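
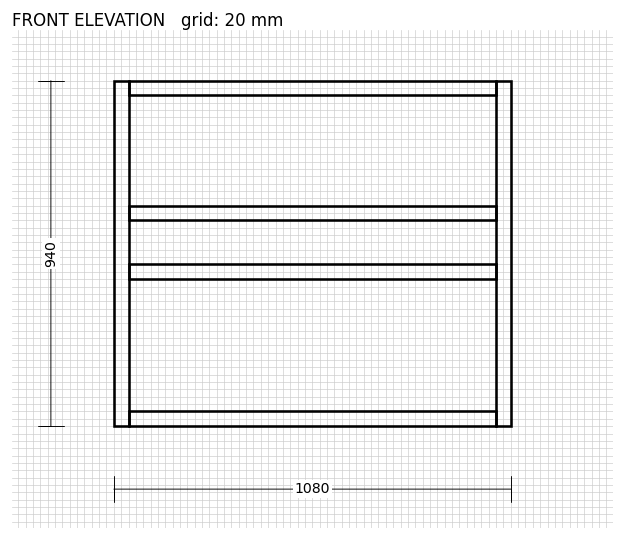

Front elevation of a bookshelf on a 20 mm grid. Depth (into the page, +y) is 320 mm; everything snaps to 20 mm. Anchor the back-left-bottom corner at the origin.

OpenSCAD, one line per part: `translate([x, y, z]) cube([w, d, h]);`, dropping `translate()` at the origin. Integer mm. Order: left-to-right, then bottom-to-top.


cube([40, 320, 940]);
translate([40, 0, 0]) cube([1000, 320, 40]);
translate([40, 0, 400]) cube([1000, 320, 40]);
translate([40, 0, 560]) cube([1000, 320, 40]);
translate([40, 0, 900]) cube([1000, 320, 40]);
translate([1040, 0, 0]) cube([40, 320, 940]);


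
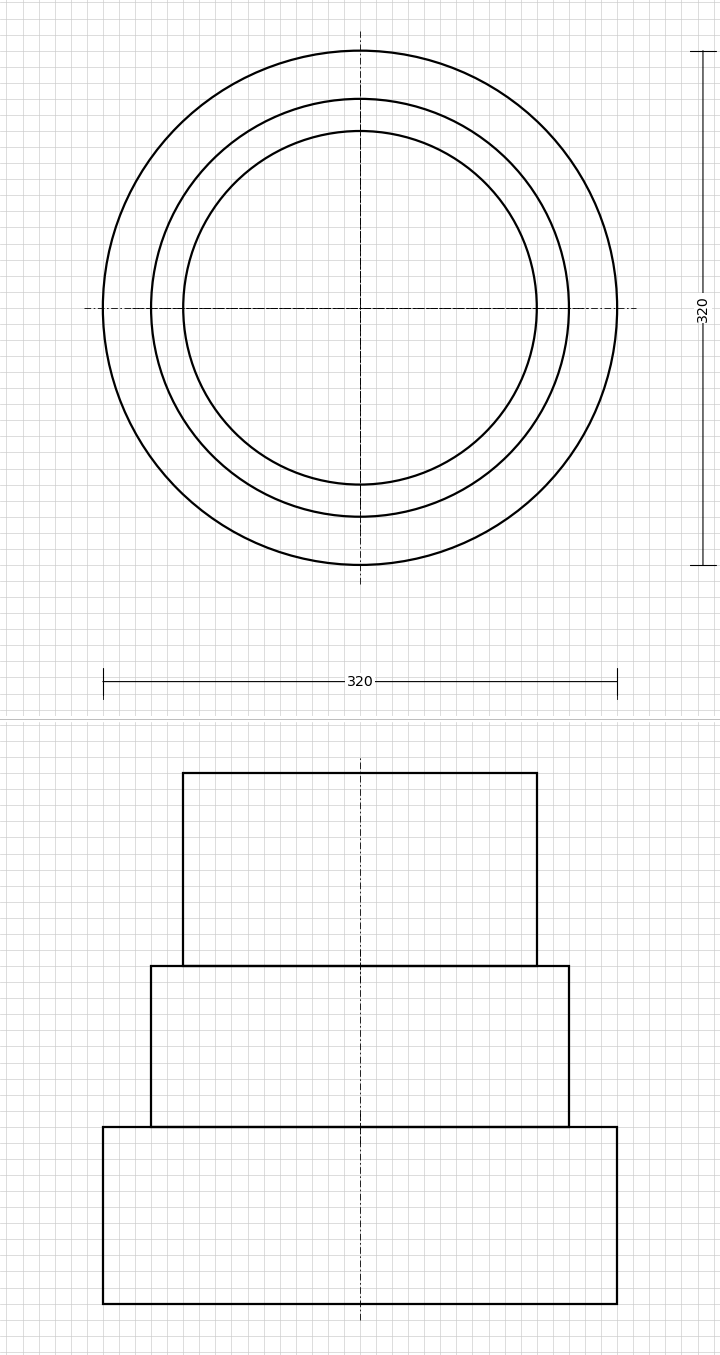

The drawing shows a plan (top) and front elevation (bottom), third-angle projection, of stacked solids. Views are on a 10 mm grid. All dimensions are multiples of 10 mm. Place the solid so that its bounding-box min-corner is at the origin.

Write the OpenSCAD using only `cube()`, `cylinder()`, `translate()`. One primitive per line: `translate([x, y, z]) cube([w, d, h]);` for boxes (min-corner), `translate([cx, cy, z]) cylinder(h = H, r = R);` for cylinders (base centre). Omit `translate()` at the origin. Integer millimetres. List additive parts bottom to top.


translate([160, 160, 0]) cylinder(h = 110, r = 160);
translate([160, 160, 110]) cylinder(h = 100, r = 130);
translate([160, 160, 210]) cylinder(h = 120, r = 110);


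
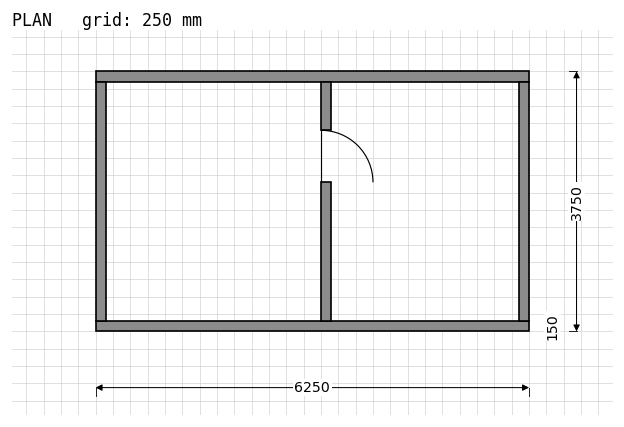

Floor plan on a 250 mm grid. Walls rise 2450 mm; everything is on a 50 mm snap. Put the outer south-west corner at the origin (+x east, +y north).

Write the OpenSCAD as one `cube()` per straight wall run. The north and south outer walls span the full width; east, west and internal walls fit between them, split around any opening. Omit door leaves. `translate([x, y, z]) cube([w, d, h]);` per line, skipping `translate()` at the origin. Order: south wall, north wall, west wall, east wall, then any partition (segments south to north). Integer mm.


cube([6250, 150, 2450]);
translate([0, 3600, 0]) cube([6250, 150, 2450]);
translate([0, 150, 0]) cube([150, 3450, 2450]);
translate([6100, 150, 0]) cube([150, 3450, 2450]);
translate([3250, 150, 0]) cube([150, 2000, 2450]);
translate([3250, 2900, 0]) cube([150, 700, 2450]);


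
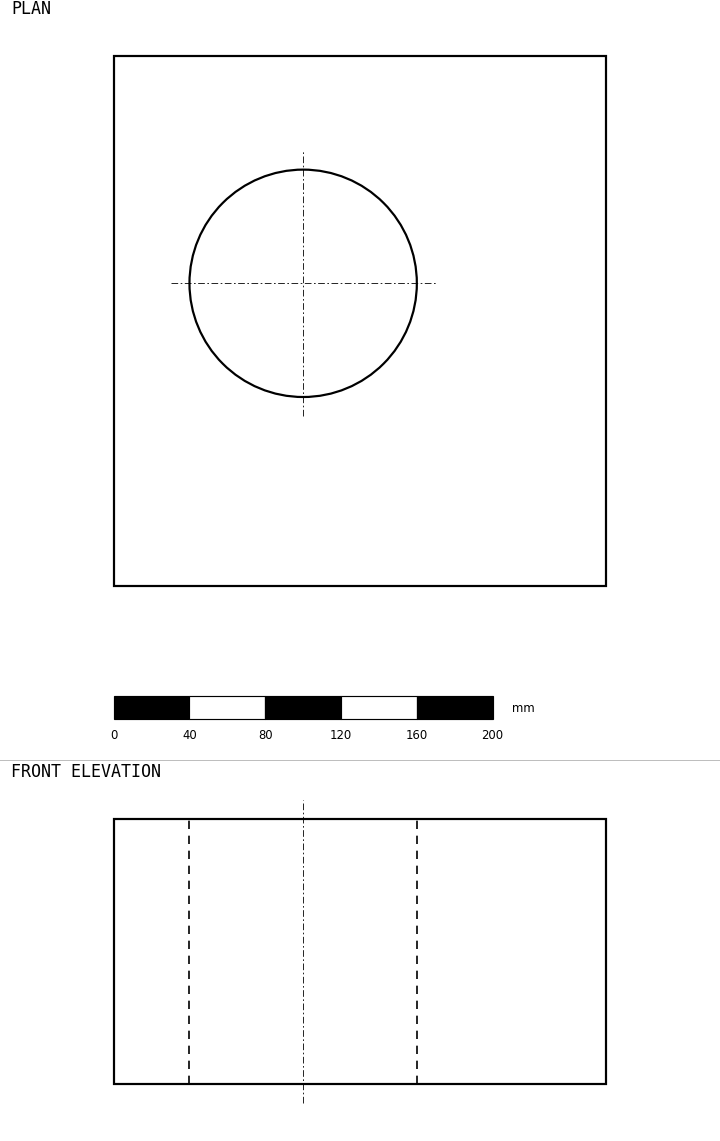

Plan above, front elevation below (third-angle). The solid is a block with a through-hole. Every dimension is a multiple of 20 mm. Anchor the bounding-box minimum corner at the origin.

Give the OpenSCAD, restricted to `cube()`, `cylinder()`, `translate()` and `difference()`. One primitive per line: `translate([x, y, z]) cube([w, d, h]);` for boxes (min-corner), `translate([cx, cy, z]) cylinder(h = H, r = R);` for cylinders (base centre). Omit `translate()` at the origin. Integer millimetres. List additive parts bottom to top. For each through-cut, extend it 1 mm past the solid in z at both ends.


difference() {
  cube([260, 280, 140]);
  translate([100, 160, -1]) cylinder(h = 142, r = 60);
}


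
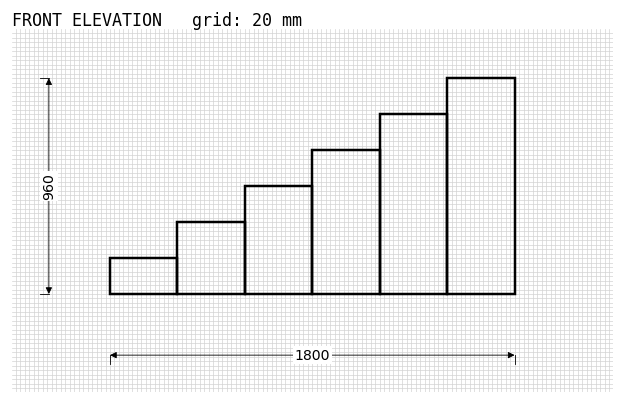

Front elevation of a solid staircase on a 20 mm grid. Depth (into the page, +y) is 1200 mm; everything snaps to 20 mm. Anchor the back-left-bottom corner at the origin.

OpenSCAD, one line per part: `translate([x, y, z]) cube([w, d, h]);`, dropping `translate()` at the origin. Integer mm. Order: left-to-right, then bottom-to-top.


cube([300, 1200, 160]);
translate([300, 0, 0]) cube([300, 1200, 320]);
translate([600, 0, 0]) cube([300, 1200, 480]);
translate([900, 0, 0]) cube([300, 1200, 640]);
translate([1200, 0, 0]) cube([300, 1200, 800]);
translate([1500, 0, 0]) cube([300, 1200, 960]);


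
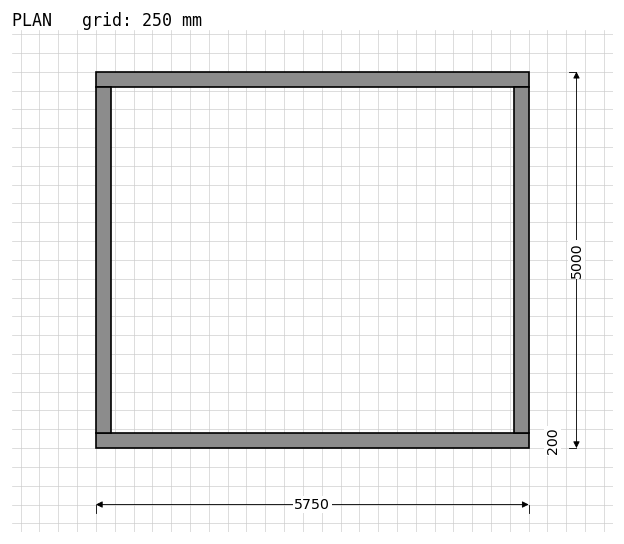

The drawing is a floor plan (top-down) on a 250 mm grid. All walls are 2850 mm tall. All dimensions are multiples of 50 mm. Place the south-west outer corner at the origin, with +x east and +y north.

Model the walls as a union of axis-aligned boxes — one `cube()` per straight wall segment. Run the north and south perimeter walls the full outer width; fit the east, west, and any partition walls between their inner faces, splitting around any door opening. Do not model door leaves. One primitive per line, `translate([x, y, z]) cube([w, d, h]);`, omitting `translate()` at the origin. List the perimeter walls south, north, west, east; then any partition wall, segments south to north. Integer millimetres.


cube([5750, 200, 2850]);
translate([0, 4800, 0]) cube([5750, 200, 2850]);
translate([0, 200, 0]) cube([200, 4600, 2850]);
translate([5550, 200, 0]) cube([200, 4600, 2850]);


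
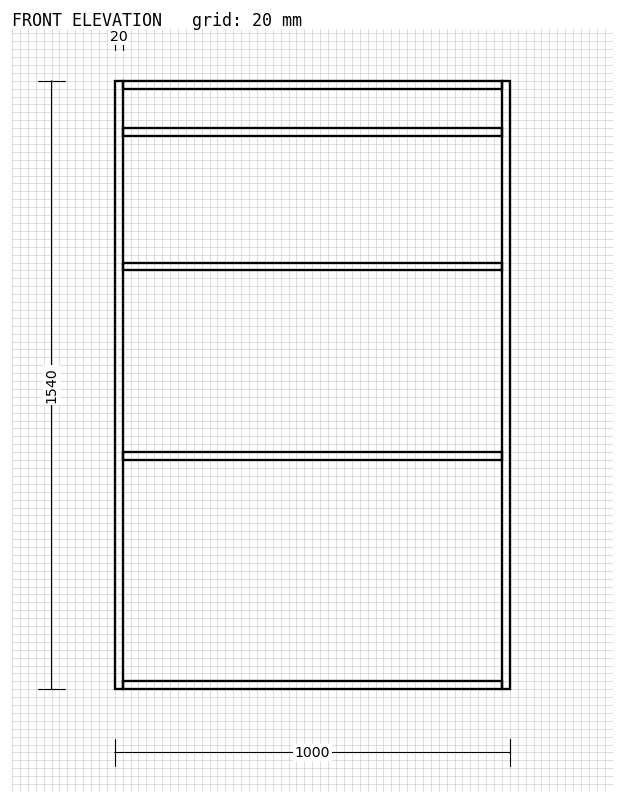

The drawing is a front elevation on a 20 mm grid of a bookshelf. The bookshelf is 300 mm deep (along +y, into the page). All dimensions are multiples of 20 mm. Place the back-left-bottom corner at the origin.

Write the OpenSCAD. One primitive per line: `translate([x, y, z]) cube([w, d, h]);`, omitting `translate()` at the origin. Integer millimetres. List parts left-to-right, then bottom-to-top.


cube([20, 300, 1540]);
translate([20, 0, 0]) cube([960, 300, 20]);
translate([20, 0, 580]) cube([960, 300, 20]);
translate([20, 0, 1060]) cube([960, 300, 20]);
translate([20, 0, 1400]) cube([960, 300, 20]);
translate([20, 0, 1520]) cube([960, 300, 20]);
translate([980, 0, 0]) cube([20, 300, 1540]);


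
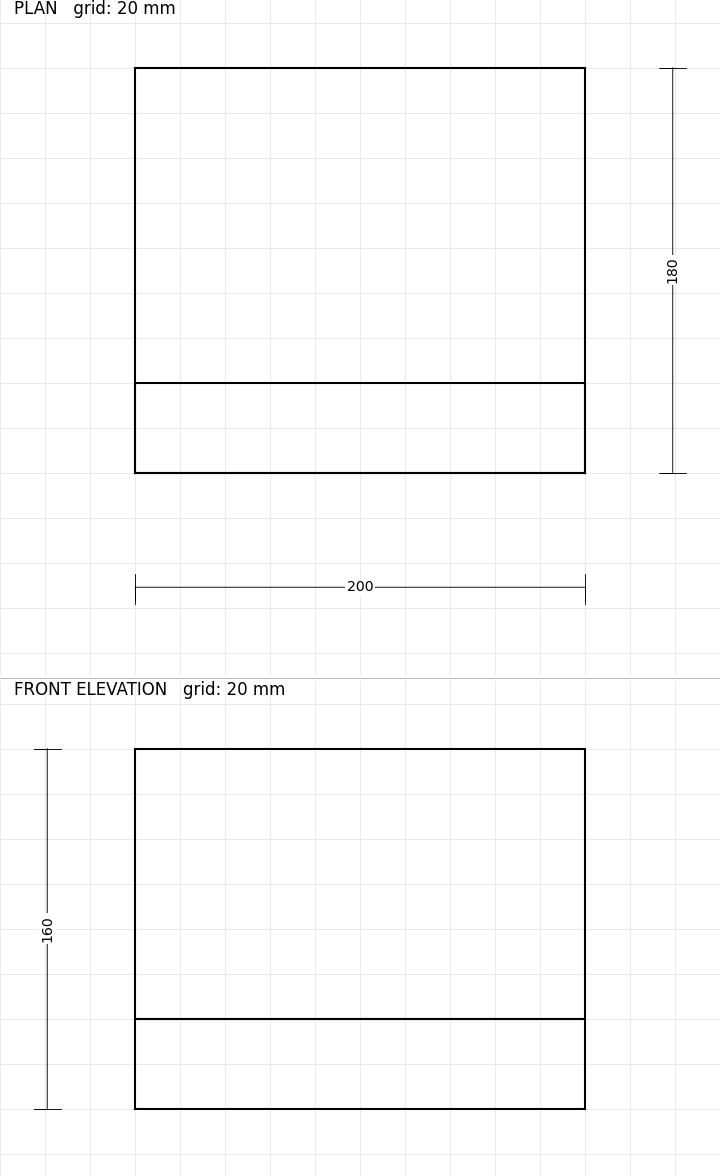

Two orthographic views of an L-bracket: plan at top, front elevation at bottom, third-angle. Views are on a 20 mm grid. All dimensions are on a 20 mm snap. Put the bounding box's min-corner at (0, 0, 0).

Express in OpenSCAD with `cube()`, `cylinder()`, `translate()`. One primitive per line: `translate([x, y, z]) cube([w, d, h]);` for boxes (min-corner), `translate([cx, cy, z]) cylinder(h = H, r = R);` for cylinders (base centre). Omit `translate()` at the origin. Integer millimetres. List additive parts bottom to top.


cube([200, 180, 40]);
translate([0, 0, 40]) cube([200, 40, 120]);


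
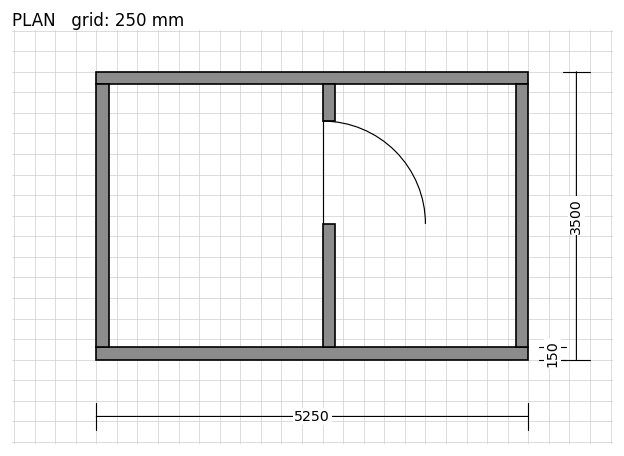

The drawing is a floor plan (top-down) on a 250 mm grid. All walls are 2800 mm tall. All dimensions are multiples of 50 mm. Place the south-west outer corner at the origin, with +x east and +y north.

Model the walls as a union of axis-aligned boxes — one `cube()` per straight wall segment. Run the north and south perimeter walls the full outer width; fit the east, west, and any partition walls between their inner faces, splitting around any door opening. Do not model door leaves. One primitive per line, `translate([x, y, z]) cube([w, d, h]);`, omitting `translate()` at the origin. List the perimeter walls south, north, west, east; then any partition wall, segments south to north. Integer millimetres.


cube([5250, 150, 2800]);
translate([0, 3350, 0]) cube([5250, 150, 2800]);
translate([0, 150, 0]) cube([150, 3200, 2800]);
translate([5100, 150, 0]) cube([150, 3200, 2800]);
translate([2750, 150, 0]) cube([150, 1500, 2800]);
translate([2750, 2900, 0]) cube([150, 450, 2800]);


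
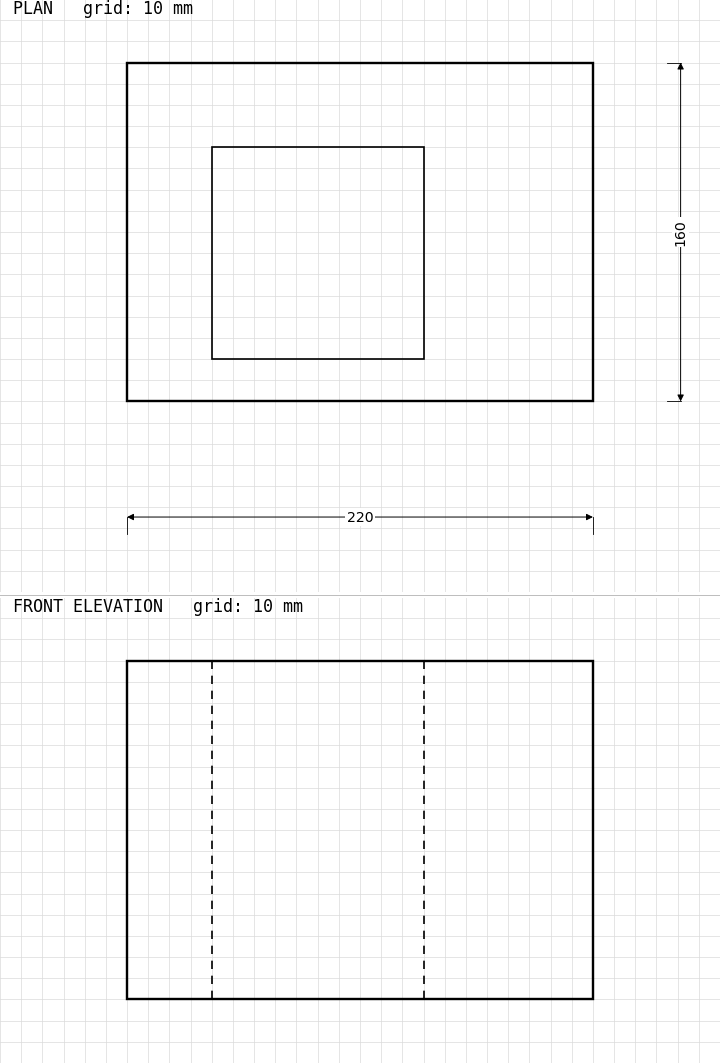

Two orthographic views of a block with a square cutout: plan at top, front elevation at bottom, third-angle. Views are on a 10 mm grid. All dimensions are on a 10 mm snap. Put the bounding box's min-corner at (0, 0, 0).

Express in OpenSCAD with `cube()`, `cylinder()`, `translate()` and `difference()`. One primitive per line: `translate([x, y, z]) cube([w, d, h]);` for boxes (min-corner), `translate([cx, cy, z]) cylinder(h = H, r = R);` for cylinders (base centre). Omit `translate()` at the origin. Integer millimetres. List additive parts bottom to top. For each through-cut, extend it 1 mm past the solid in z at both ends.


difference() {
  cube([220, 160, 160]);
  translate([40, 20, -1]) cube([100, 100, 162]);
}


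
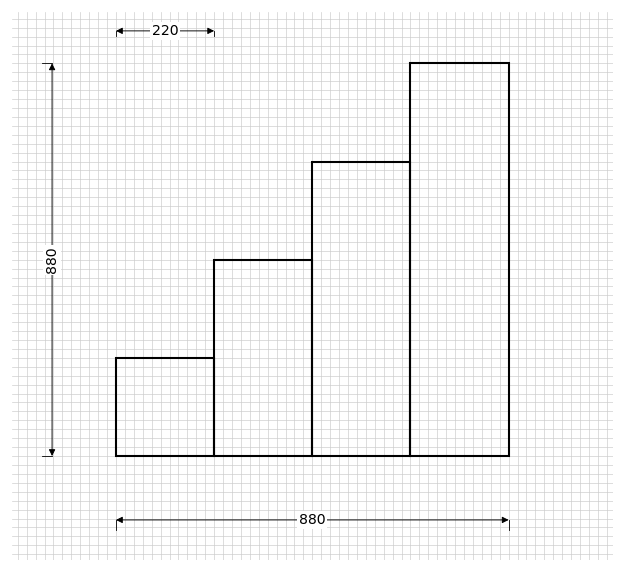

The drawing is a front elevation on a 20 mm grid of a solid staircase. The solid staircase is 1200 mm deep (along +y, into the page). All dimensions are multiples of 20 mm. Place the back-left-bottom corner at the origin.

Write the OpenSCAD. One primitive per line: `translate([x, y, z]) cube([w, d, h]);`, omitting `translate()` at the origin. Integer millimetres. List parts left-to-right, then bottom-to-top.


cube([220, 1200, 220]);
translate([220, 0, 0]) cube([220, 1200, 440]);
translate([440, 0, 0]) cube([220, 1200, 660]);
translate([660, 0, 0]) cube([220, 1200, 880]);


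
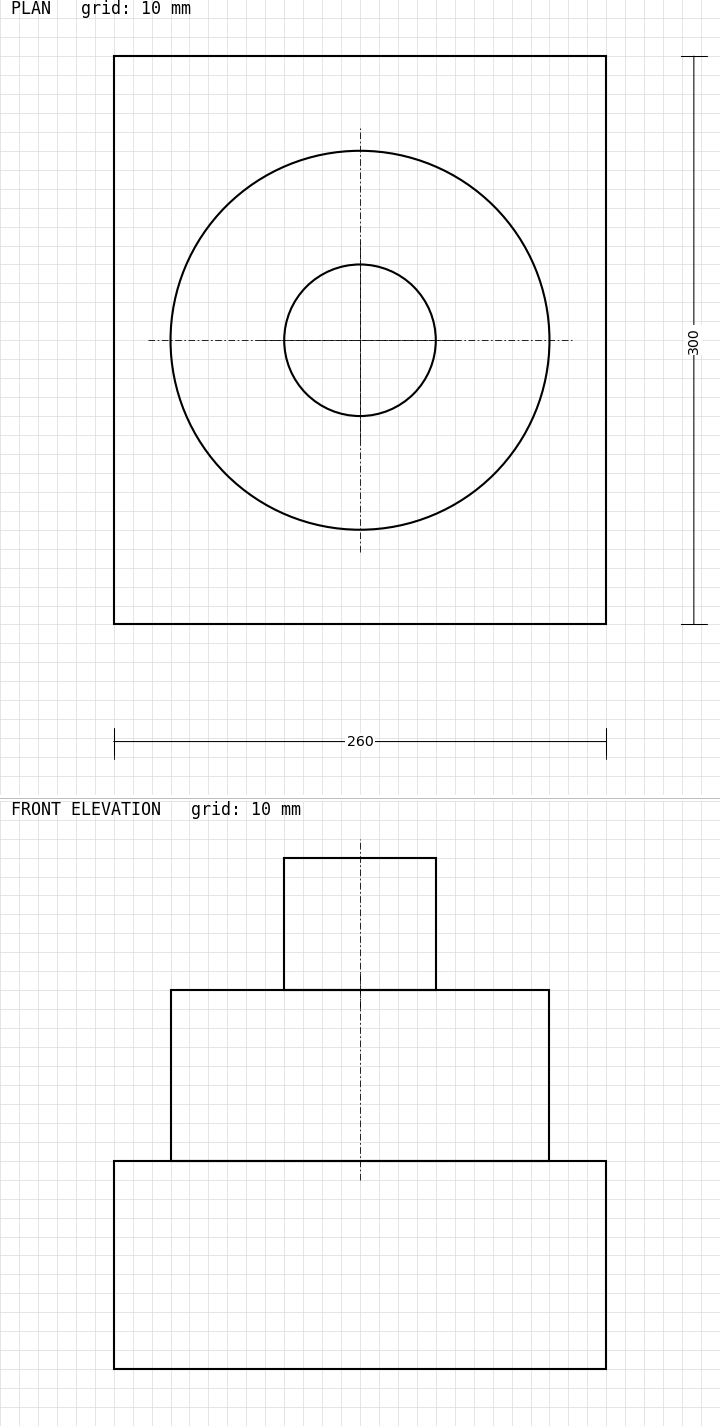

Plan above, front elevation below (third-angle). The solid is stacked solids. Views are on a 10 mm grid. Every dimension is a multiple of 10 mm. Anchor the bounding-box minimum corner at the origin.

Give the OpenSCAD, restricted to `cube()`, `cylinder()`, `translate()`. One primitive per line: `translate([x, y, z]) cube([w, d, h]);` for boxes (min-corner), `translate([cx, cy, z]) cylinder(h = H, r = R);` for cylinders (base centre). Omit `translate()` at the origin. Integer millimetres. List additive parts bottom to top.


cube([260, 300, 110]);
translate([130, 150, 110]) cylinder(h = 90, r = 100);
translate([130, 150, 200]) cylinder(h = 70, r = 40);


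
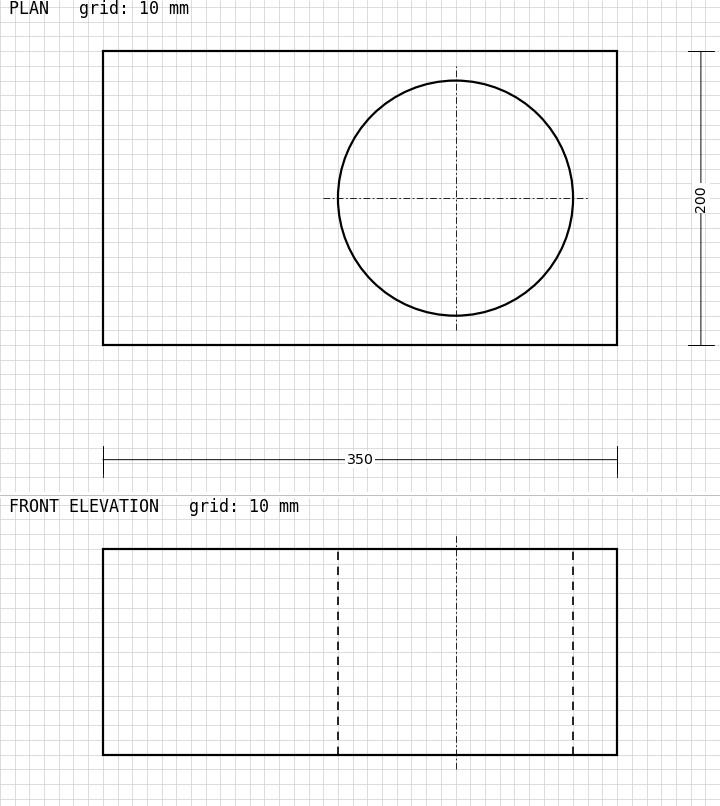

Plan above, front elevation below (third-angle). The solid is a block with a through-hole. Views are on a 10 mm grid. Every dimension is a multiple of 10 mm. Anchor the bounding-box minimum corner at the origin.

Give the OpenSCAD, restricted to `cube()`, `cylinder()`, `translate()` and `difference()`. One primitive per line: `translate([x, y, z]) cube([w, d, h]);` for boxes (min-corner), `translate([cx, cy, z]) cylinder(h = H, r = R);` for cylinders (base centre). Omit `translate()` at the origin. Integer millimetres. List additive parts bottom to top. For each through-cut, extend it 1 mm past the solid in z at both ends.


difference() {
  cube([350, 200, 140]);
  translate([240, 100, -1]) cylinder(h = 142, r = 80);
}


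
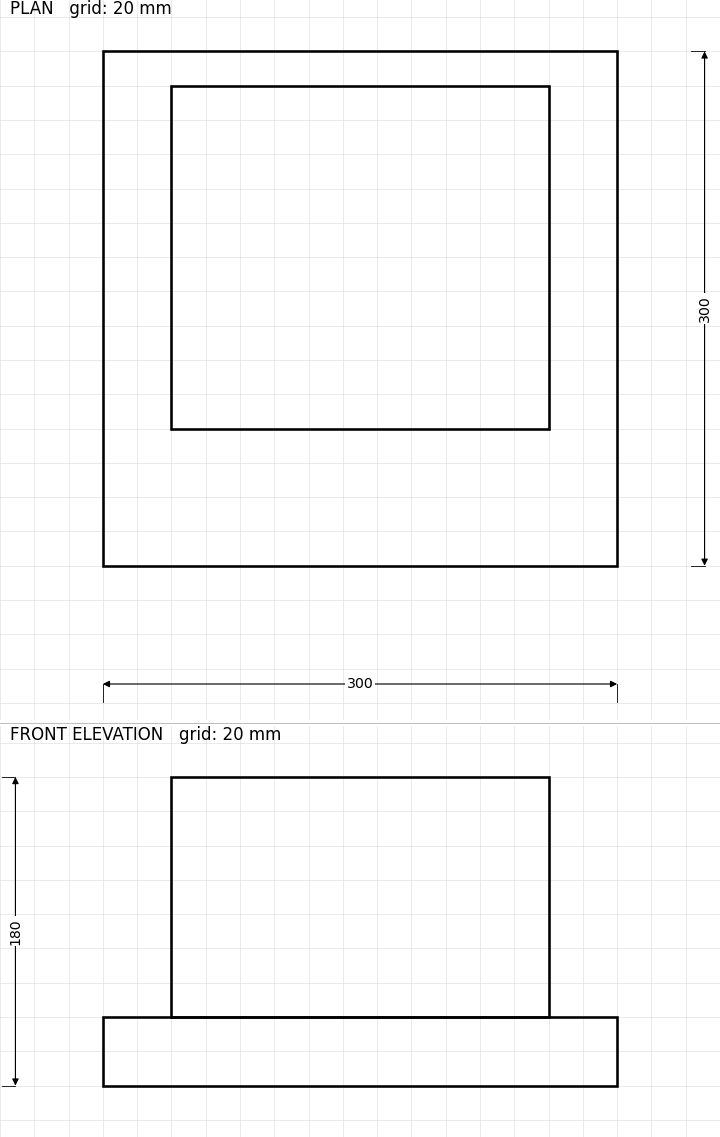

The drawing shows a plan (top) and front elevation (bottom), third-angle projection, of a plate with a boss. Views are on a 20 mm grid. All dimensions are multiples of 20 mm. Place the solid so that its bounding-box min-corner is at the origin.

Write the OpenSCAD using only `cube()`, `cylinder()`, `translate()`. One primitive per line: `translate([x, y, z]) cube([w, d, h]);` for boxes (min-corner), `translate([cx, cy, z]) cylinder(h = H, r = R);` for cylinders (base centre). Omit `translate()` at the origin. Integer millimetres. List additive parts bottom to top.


cube([300, 300, 40]);
translate([40, 80, 40]) cube([220, 200, 140]);


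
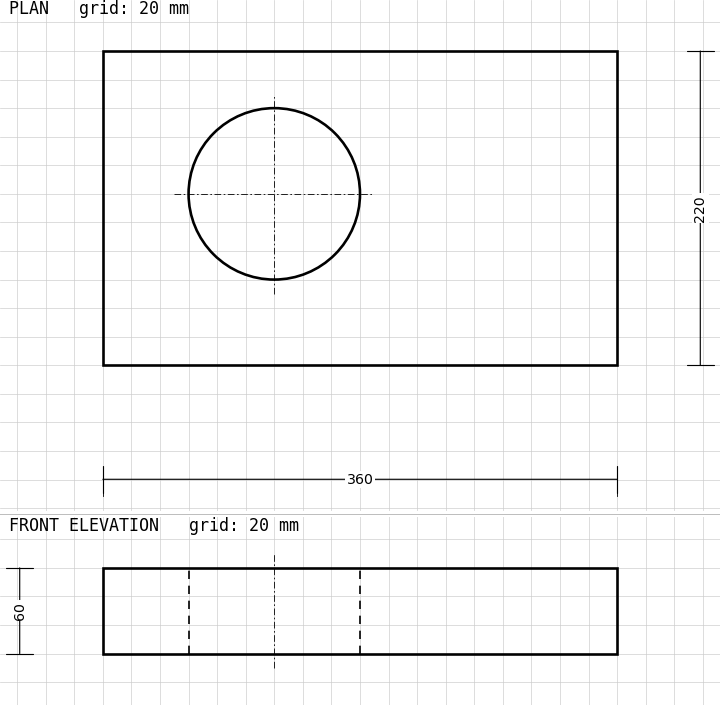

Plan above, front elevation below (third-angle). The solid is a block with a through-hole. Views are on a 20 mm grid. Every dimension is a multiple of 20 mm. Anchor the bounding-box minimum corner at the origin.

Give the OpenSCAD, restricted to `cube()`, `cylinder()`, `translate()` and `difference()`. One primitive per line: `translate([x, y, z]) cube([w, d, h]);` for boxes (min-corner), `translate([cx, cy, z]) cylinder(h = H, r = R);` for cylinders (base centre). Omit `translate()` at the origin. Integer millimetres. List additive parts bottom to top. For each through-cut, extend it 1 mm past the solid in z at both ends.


difference() {
  cube([360, 220, 60]);
  translate([120, 120, -1]) cylinder(h = 62, r = 60);
}


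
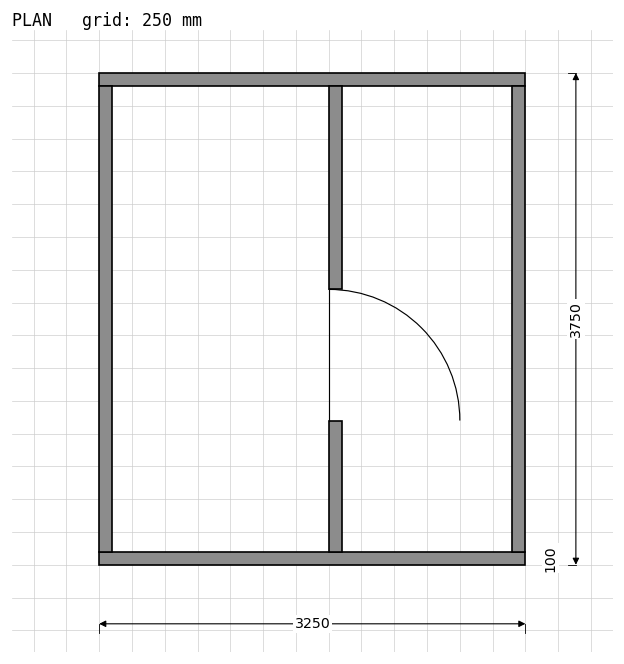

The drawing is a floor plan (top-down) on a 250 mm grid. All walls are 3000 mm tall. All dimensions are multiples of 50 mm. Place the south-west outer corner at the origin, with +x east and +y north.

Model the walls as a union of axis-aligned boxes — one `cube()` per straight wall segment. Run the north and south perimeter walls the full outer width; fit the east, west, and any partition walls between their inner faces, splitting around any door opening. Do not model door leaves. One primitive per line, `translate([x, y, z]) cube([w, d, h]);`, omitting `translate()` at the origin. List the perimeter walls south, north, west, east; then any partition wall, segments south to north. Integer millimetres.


cube([3250, 100, 3000]);
translate([0, 3650, 0]) cube([3250, 100, 3000]);
translate([0, 100, 0]) cube([100, 3550, 3000]);
translate([3150, 100, 0]) cube([100, 3550, 3000]);
translate([1750, 100, 0]) cube([100, 1000, 3000]);
translate([1750, 2100, 0]) cube([100, 1550, 3000]);


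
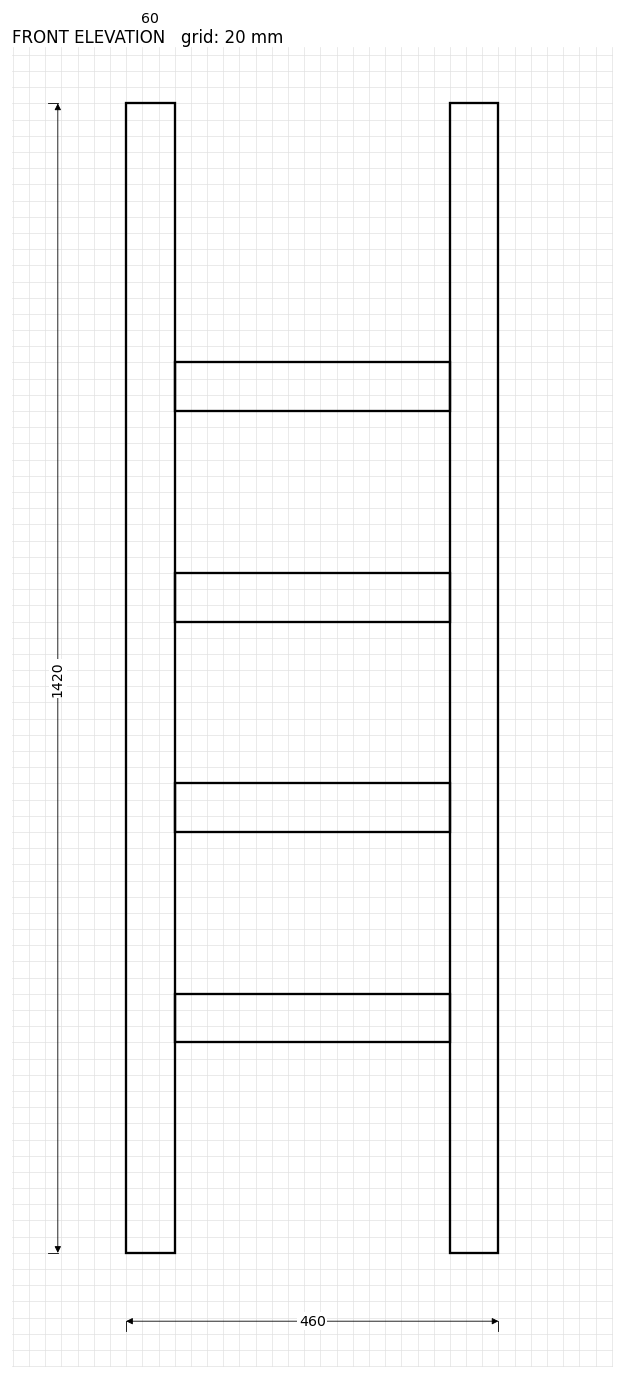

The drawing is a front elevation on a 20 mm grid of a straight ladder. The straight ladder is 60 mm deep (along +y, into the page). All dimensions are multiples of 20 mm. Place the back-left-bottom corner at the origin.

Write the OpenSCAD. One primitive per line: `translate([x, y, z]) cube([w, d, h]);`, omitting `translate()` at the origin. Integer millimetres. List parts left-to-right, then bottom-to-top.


cube([60, 60, 1420]);
translate([60, 0, 260]) cube([340, 60, 60]);
translate([60, 0, 520]) cube([340, 60, 60]);
translate([60, 0, 780]) cube([340, 60, 60]);
translate([60, 0, 1040]) cube([340, 60, 60]);
translate([400, 0, 0]) cube([60, 60, 1420]);


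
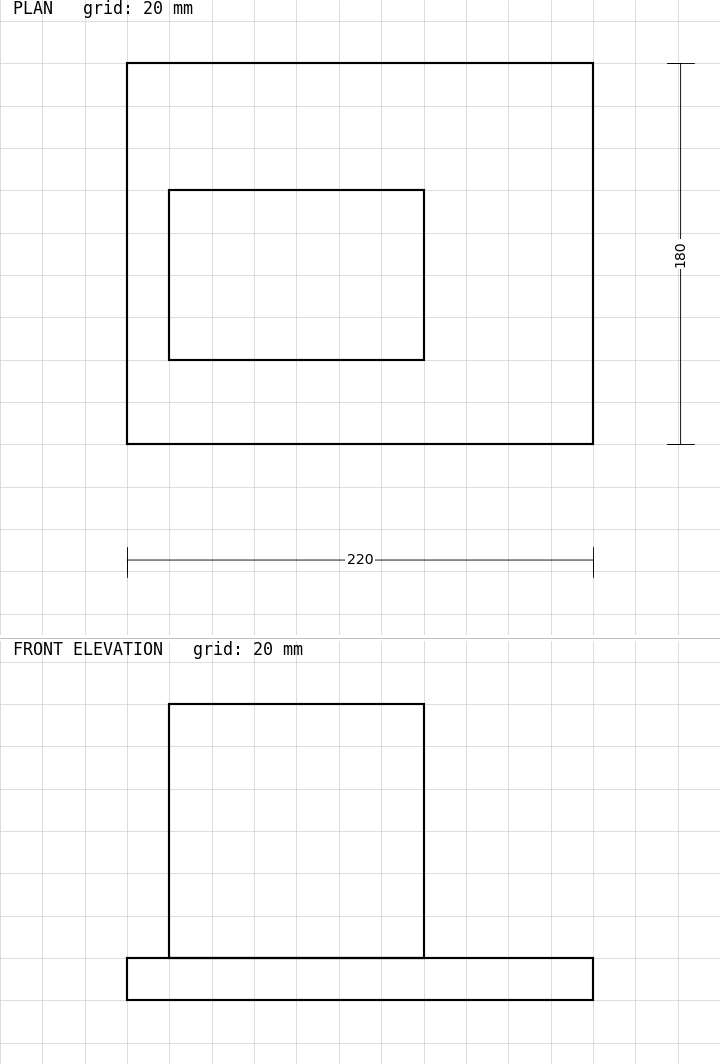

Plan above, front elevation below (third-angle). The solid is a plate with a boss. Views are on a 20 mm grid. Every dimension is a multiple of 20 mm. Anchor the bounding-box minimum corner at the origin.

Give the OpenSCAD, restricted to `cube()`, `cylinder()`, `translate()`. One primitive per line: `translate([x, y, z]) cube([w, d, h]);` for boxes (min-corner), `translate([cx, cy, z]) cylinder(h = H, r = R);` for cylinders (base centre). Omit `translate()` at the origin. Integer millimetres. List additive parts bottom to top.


cube([220, 180, 20]);
translate([20, 40, 20]) cube([120, 80, 120]);


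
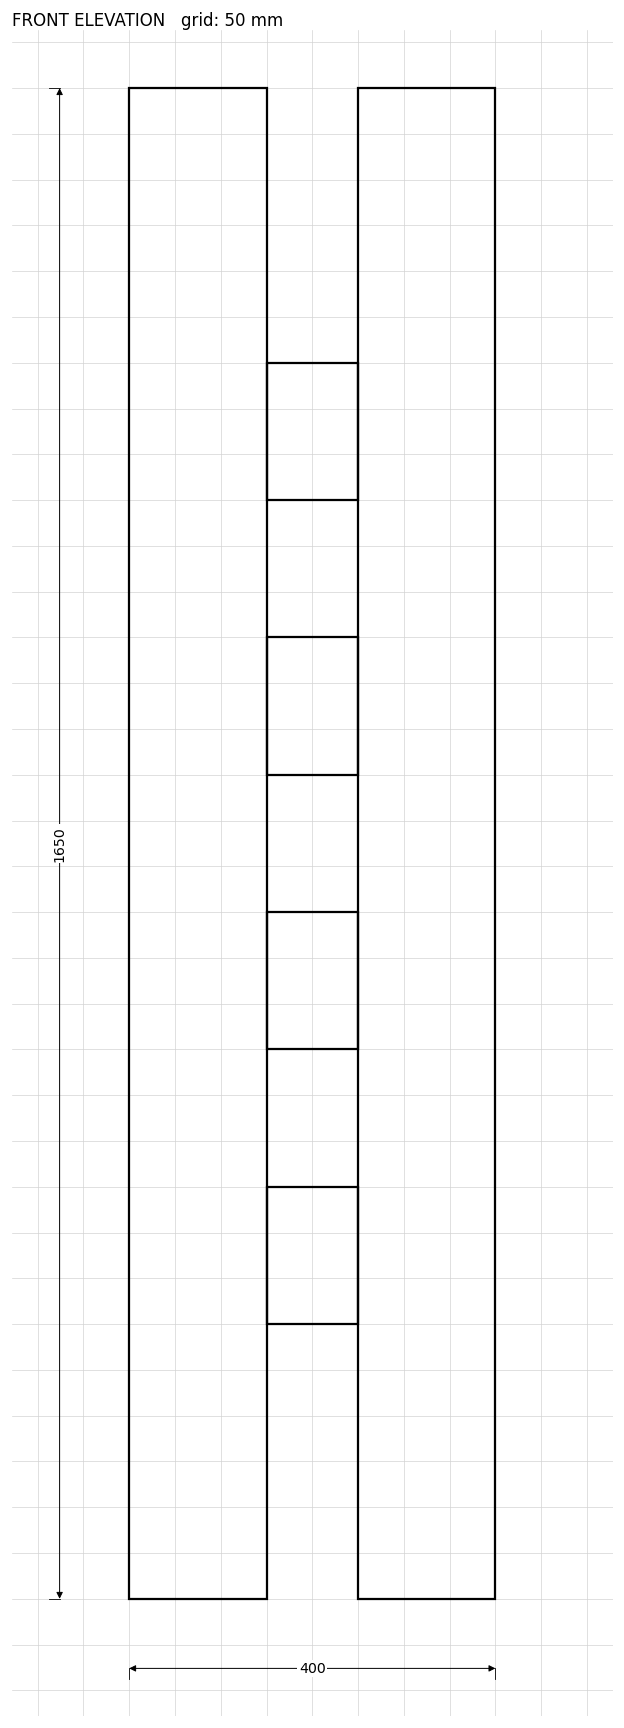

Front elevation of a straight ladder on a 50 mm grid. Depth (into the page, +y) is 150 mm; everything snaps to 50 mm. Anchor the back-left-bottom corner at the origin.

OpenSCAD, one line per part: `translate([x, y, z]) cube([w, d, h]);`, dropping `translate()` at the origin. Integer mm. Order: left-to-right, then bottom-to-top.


cube([150, 150, 1650]);
translate([150, 0, 300]) cube([100, 150, 150]);
translate([150, 0, 600]) cube([100, 150, 150]);
translate([150, 0, 900]) cube([100, 150, 150]);
translate([150, 0, 1200]) cube([100, 150, 150]);
translate([250, 0, 0]) cube([150, 150, 1650]);


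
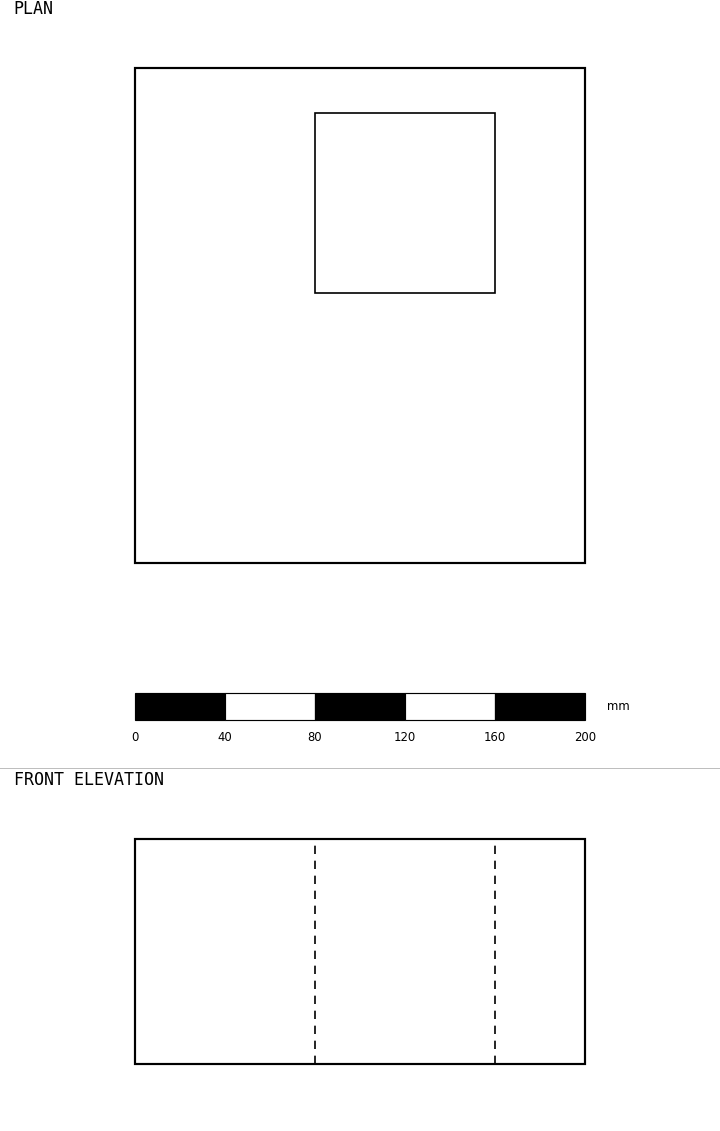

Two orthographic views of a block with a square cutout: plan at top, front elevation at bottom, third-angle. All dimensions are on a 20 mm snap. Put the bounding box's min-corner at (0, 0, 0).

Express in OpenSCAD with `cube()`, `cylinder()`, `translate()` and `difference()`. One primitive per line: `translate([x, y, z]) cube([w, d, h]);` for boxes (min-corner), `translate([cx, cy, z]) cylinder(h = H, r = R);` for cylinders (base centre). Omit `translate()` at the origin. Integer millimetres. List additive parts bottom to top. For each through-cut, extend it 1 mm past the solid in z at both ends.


difference() {
  cube([200, 220, 100]);
  translate([80, 120, -1]) cube([80, 80, 102]);
}


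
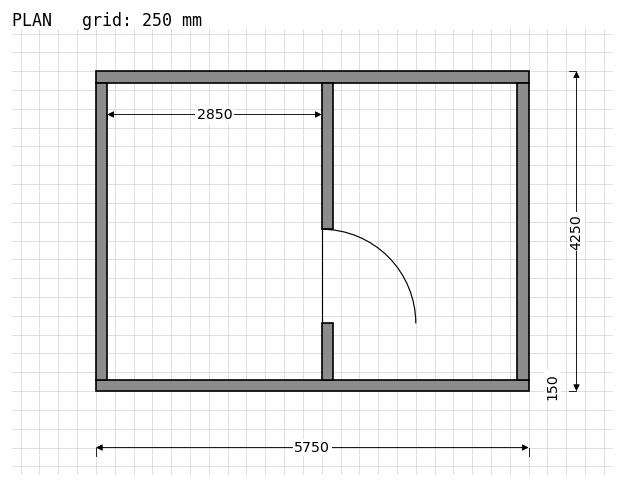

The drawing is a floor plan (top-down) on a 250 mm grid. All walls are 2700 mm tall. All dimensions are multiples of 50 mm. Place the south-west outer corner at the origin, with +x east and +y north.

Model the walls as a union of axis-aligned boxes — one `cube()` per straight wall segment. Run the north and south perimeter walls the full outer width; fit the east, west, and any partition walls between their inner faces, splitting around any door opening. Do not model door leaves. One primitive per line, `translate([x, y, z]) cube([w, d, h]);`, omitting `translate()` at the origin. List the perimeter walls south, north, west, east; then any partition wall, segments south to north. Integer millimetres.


cube([5750, 150, 2700]);
translate([0, 4100, 0]) cube([5750, 150, 2700]);
translate([0, 150, 0]) cube([150, 3950, 2700]);
translate([5600, 150, 0]) cube([150, 3950, 2700]);
translate([3000, 150, 0]) cube([150, 750, 2700]);
translate([3000, 2150, 0]) cube([150, 1950, 2700]);


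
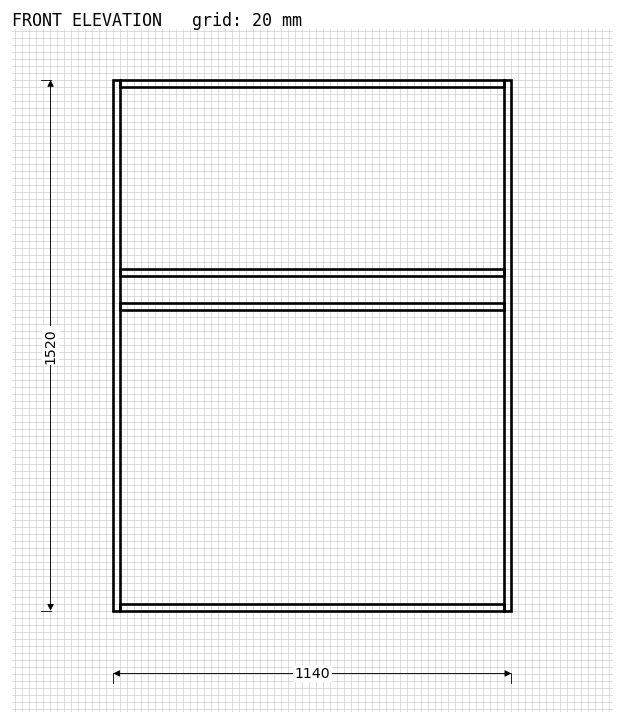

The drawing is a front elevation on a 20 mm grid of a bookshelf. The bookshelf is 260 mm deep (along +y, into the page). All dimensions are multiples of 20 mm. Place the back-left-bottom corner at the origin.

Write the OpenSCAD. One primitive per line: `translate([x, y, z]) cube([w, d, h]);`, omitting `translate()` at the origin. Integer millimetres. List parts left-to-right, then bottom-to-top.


cube([20, 260, 1520]);
translate([20, 0, 0]) cube([1100, 260, 20]);
translate([20, 0, 860]) cube([1100, 260, 20]);
translate([20, 0, 960]) cube([1100, 260, 20]);
translate([20, 0, 1500]) cube([1100, 260, 20]);
translate([1120, 0, 0]) cube([20, 260, 1520]);


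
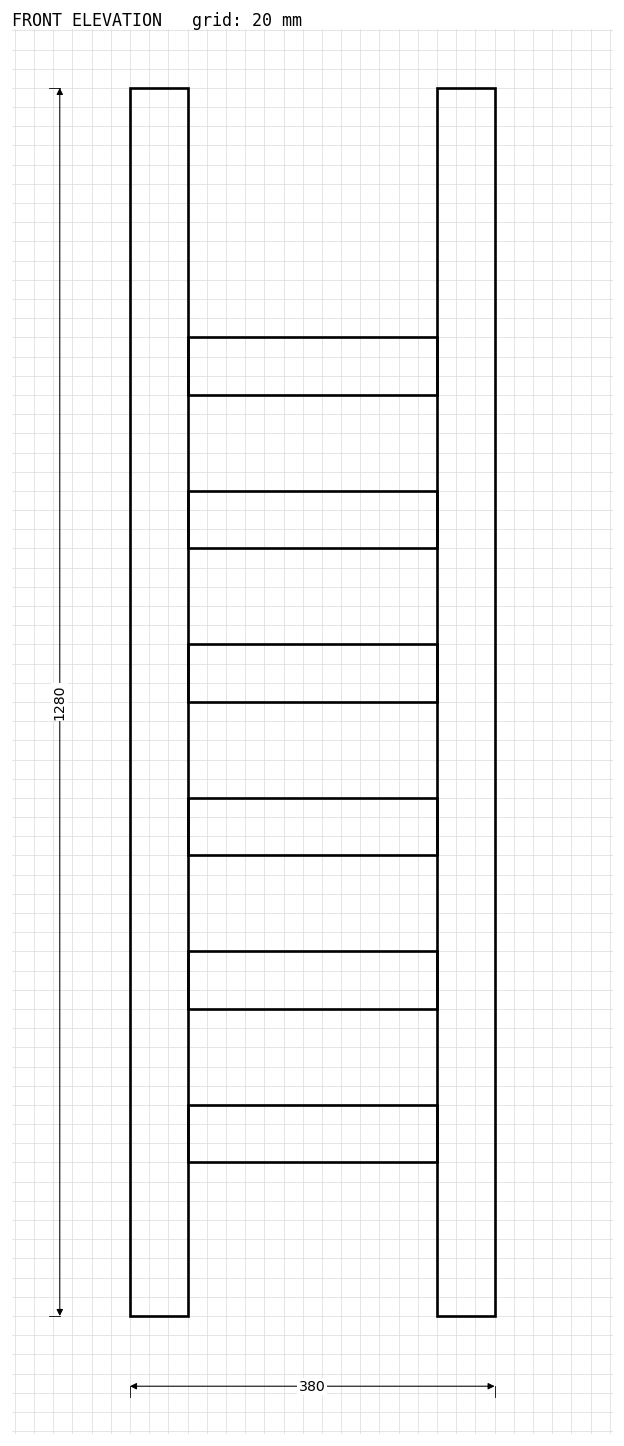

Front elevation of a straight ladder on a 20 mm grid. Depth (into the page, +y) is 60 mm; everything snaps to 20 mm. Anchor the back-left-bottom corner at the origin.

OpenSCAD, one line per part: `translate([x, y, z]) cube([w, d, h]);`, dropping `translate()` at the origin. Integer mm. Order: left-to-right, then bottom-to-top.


cube([60, 60, 1280]);
translate([60, 0, 160]) cube([260, 60, 60]);
translate([60, 0, 320]) cube([260, 60, 60]);
translate([60, 0, 480]) cube([260, 60, 60]);
translate([60, 0, 640]) cube([260, 60, 60]);
translate([60, 0, 800]) cube([260, 60, 60]);
translate([60, 0, 960]) cube([260, 60, 60]);
translate([320, 0, 0]) cube([60, 60, 1280]);


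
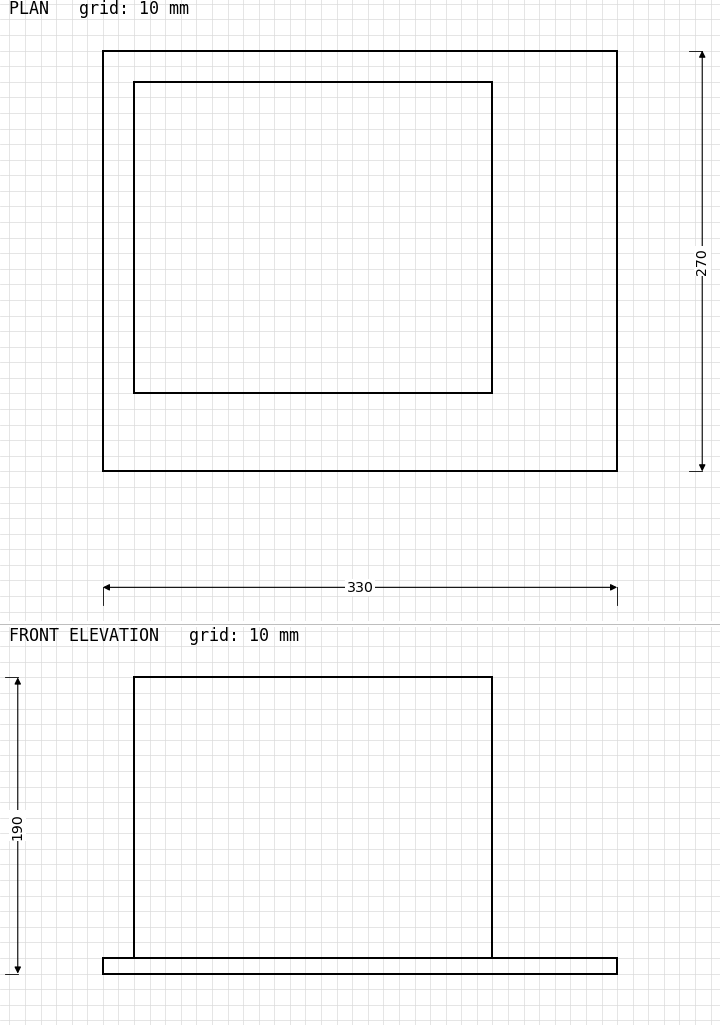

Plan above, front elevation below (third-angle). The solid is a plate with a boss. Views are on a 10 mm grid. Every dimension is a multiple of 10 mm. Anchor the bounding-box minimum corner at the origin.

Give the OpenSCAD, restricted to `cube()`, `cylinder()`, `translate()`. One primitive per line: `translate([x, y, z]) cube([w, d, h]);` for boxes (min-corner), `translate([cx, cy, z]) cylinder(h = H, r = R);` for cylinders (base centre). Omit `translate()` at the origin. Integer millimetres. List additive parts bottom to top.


cube([330, 270, 10]);
translate([20, 50, 10]) cube([230, 200, 180]);


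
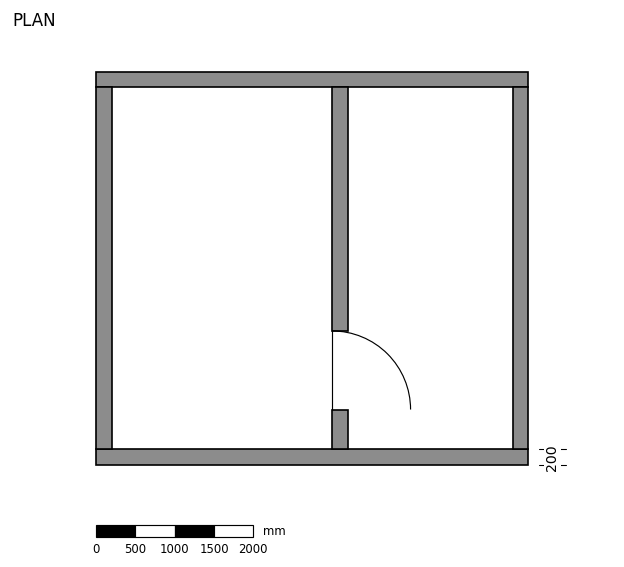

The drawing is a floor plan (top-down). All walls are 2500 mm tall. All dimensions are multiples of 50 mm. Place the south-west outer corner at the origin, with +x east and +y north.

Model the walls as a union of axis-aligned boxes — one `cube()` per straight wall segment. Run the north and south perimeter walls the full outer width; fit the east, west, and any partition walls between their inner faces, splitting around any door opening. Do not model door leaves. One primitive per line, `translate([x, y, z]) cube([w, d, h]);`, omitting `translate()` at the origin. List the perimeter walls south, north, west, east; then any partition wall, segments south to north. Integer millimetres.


cube([5500, 200, 2500]);
translate([0, 4800, 0]) cube([5500, 200, 2500]);
translate([0, 200, 0]) cube([200, 4600, 2500]);
translate([5300, 200, 0]) cube([200, 4600, 2500]);
translate([3000, 200, 0]) cube([200, 500, 2500]);
translate([3000, 1700, 0]) cube([200, 3100, 2500]);


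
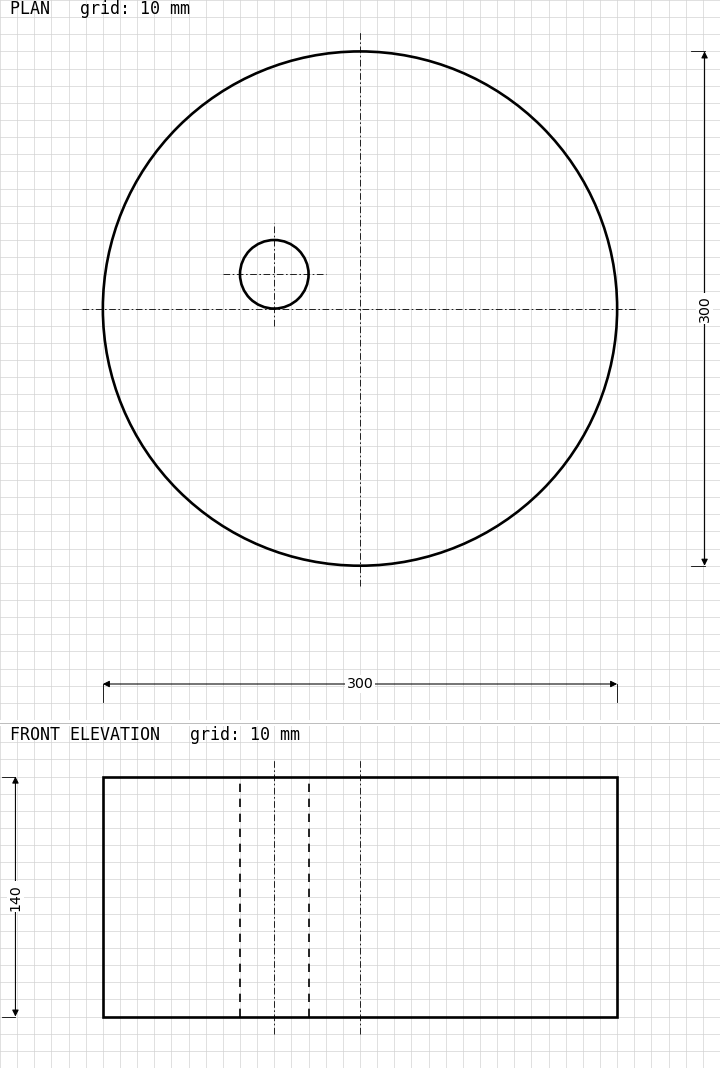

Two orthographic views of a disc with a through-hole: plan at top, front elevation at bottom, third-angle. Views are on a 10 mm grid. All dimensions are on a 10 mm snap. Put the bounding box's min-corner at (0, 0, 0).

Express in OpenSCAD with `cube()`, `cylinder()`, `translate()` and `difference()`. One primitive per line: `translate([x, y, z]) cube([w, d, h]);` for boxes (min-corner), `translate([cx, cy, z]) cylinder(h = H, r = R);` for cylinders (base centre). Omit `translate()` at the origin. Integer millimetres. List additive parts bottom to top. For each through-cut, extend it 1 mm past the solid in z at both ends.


difference() {
  translate([150, 150, 0]) cylinder(h = 140, r = 150);
  translate([100, 170, -1]) cylinder(h = 142, r = 20);
}


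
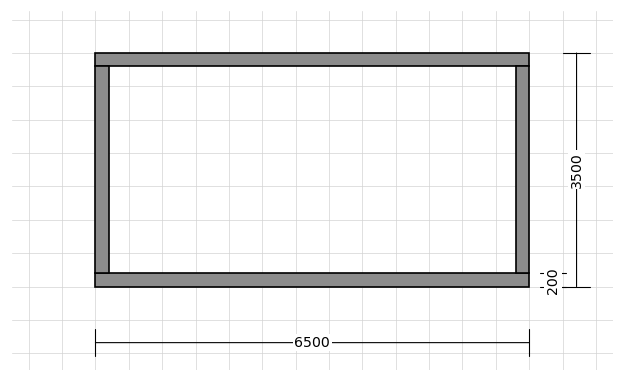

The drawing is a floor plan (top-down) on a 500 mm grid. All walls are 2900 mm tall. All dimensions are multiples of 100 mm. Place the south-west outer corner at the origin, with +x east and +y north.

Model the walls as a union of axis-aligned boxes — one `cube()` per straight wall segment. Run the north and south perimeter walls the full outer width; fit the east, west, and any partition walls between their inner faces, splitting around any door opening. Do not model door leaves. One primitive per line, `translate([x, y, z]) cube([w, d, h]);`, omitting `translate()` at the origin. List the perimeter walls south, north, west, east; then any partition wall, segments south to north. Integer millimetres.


cube([6500, 200, 2900]);
translate([0, 3300, 0]) cube([6500, 200, 2900]);
translate([0, 200, 0]) cube([200, 3100, 2900]);
translate([6300, 200, 0]) cube([200, 3100, 2900]);


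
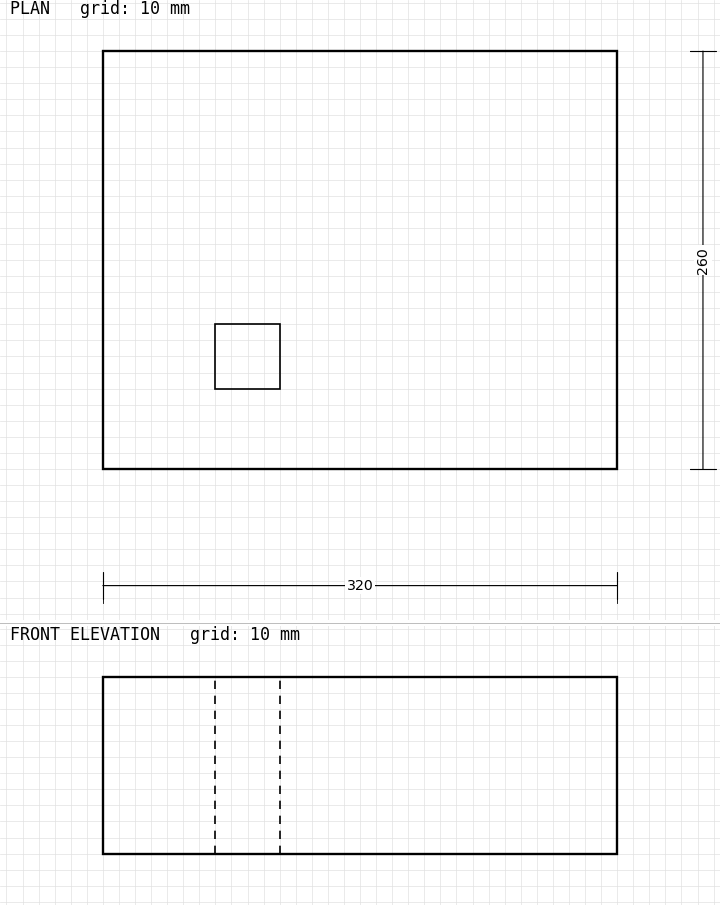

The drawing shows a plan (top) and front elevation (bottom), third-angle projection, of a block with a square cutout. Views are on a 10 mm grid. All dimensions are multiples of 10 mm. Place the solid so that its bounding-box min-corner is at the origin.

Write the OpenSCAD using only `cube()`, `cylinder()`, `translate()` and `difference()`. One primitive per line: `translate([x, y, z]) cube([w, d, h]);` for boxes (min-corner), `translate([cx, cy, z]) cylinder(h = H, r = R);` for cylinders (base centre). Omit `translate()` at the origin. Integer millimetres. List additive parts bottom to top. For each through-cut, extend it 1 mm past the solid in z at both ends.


difference() {
  cube([320, 260, 110]);
  translate([70, 50, -1]) cube([40, 40, 112]);
}


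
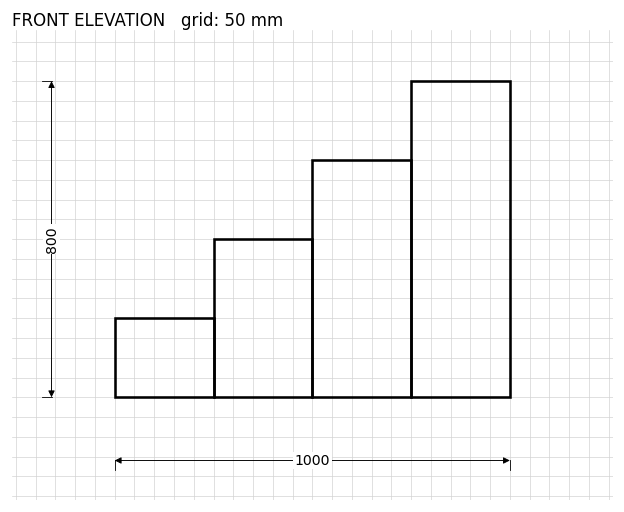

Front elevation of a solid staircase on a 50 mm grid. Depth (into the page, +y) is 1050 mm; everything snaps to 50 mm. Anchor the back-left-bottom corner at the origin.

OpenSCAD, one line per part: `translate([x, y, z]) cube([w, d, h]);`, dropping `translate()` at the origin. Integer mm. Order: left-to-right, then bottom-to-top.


cube([250, 1050, 200]);
translate([250, 0, 0]) cube([250, 1050, 400]);
translate([500, 0, 0]) cube([250, 1050, 600]);
translate([750, 0, 0]) cube([250, 1050, 800]);


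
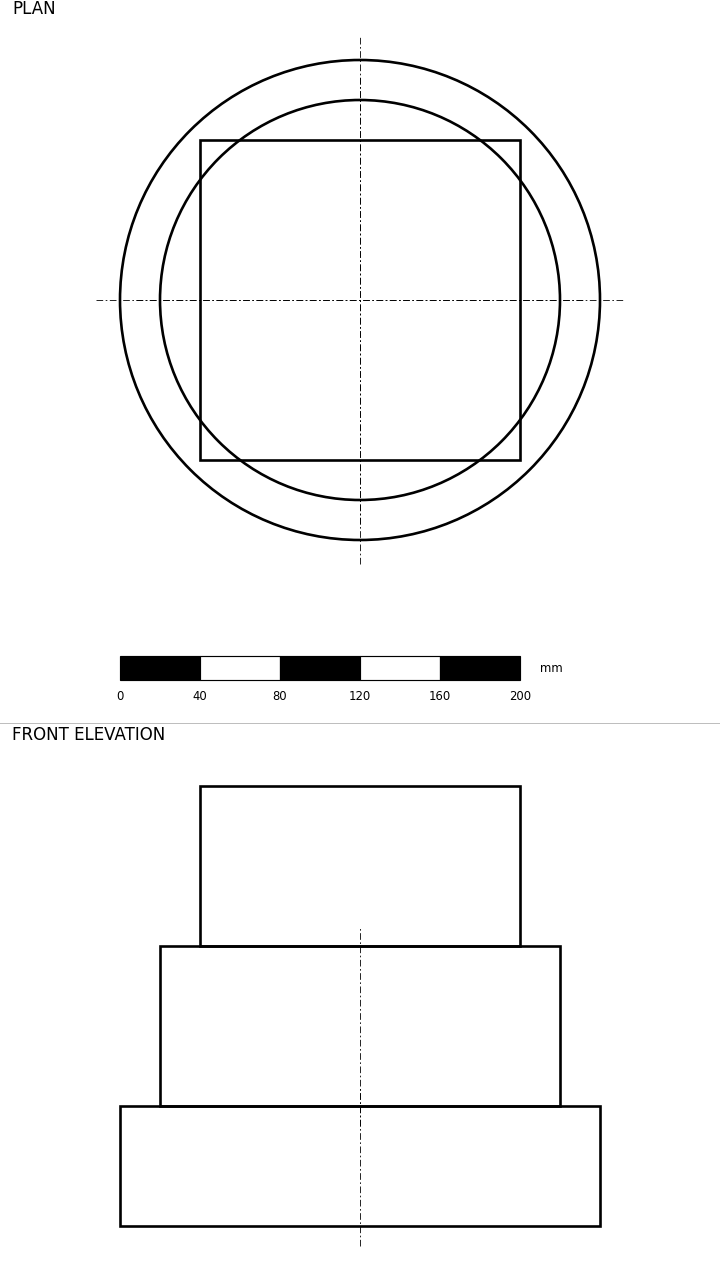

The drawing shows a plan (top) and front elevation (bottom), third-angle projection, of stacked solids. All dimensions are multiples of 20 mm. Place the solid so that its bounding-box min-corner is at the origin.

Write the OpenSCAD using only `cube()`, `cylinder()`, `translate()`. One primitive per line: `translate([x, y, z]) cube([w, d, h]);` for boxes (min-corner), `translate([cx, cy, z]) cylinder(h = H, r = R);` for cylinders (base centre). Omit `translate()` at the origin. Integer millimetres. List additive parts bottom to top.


translate([120, 120, 0]) cylinder(h = 60, r = 120);
translate([120, 120, 60]) cylinder(h = 80, r = 100);
translate([40, 40, 140]) cube([160, 160, 80]);


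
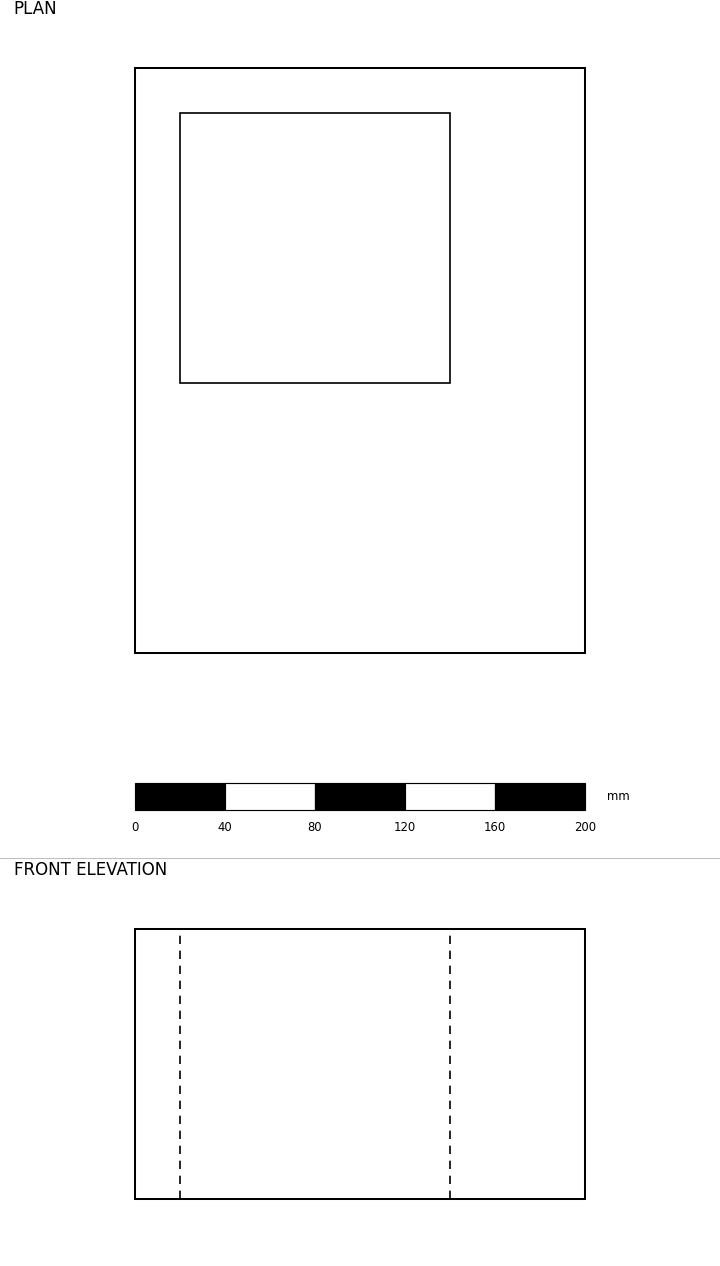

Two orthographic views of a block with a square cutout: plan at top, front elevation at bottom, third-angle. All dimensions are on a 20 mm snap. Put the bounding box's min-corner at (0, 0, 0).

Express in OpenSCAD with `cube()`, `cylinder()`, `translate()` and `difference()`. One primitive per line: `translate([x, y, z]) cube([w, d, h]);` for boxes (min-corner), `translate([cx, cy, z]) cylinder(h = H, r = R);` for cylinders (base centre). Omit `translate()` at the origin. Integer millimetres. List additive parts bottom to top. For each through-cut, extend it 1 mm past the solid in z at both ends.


difference() {
  cube([200, 260, 120]);
  translate([20, 120, -1]) cube([120, 120, 122]);
}


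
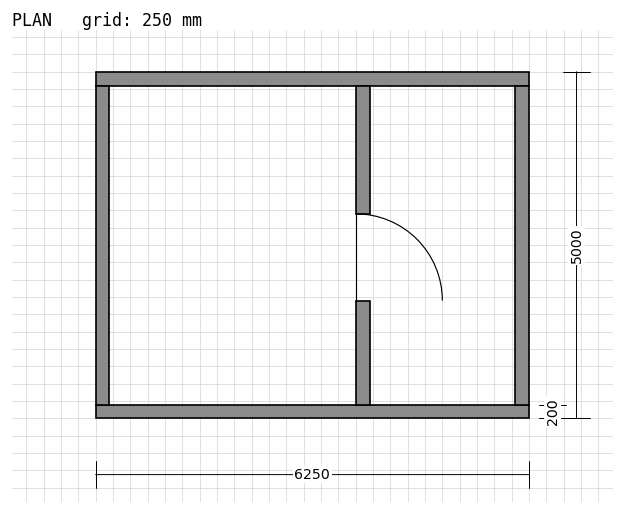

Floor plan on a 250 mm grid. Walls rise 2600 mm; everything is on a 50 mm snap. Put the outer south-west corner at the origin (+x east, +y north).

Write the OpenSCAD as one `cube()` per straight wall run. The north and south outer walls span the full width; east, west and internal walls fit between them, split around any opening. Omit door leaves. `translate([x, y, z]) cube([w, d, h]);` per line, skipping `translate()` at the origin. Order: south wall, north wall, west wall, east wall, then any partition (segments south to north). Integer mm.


cube([6250, 200, 2600]);
translate([0, 4800, 0]) cube([6250, 200, 2600]);
translate([0, 200, 0]) cube([200, 4600, 2600]);
translate([6050, 200, 0]) cube([200, 4600, 2600]);
translate([3750, 200, 0]) cube([200, 1500, 2600]);
translate([3750, 2950, 0]) cube([200, 1850, 2600]);


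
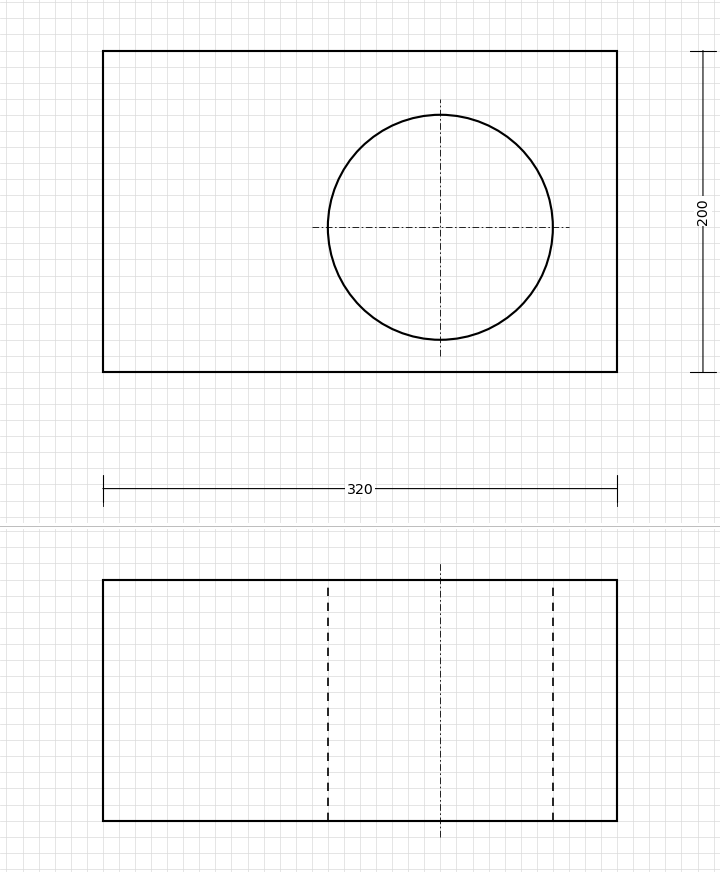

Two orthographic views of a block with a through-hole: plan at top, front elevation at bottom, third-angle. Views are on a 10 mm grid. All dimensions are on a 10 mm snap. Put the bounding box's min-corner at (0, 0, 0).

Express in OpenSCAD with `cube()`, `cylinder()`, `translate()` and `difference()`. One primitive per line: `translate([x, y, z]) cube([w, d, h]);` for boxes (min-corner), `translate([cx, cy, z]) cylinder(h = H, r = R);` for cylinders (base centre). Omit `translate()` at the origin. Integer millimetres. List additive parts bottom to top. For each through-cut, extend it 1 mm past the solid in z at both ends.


difference() {
  cube([320, 200, 150]);
  translate([210, 90, -1]) cylinder(h = 152, r = 70);
}


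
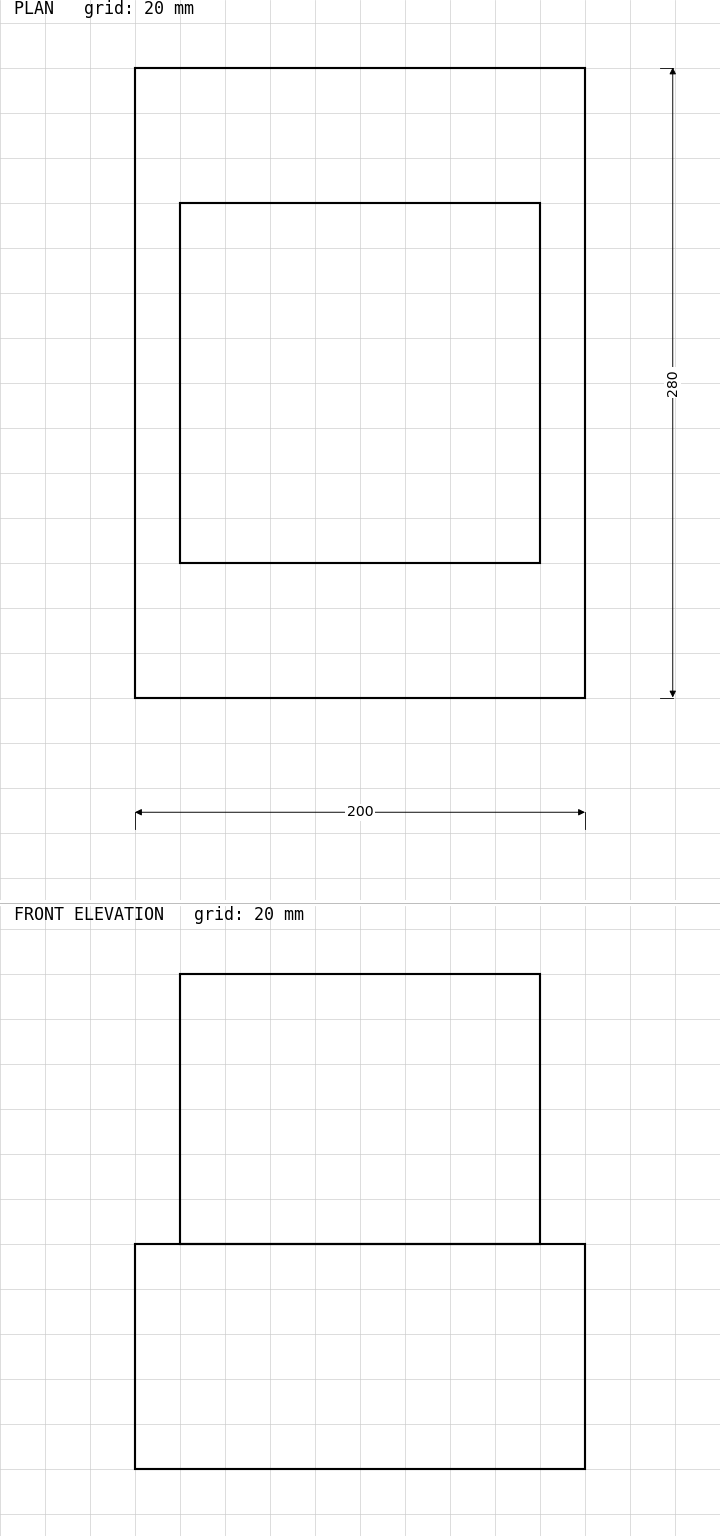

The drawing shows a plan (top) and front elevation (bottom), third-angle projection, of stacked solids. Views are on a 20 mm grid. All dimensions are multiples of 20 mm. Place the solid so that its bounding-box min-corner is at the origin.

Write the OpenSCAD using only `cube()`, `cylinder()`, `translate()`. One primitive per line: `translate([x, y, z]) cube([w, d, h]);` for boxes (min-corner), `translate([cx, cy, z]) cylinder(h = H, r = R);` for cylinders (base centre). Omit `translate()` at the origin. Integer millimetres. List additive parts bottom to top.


cube([200, 280, 100]);
translate([20, 60, 100]) cube([160, 160, 120]);


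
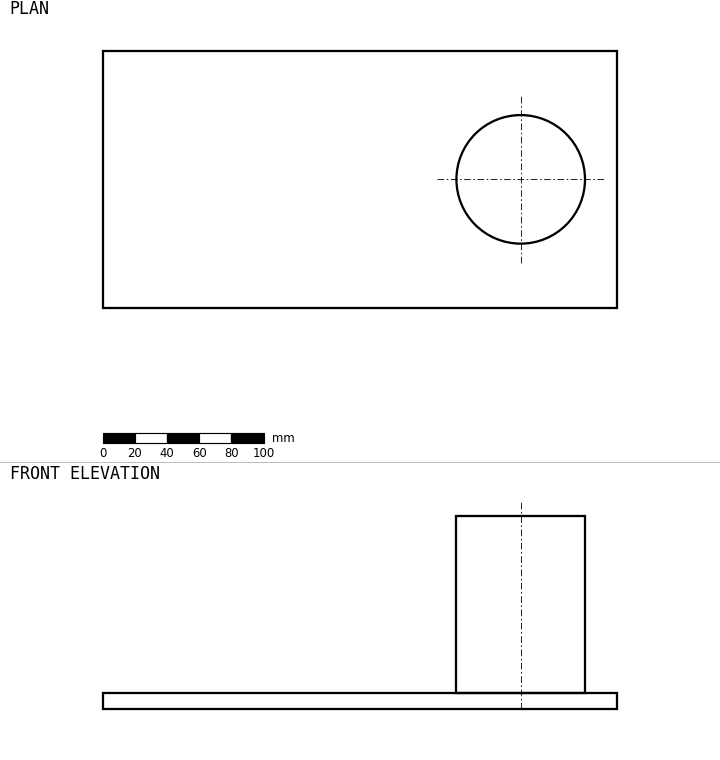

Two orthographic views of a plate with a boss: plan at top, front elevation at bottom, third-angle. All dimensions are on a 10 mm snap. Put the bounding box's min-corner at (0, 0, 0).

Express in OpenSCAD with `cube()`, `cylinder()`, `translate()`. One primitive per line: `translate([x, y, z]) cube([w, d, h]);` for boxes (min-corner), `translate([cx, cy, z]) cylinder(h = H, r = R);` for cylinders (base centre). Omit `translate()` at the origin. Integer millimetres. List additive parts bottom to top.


cube([320, 160, 10]);
translate([260, 80, 10]) cylinder(h = 110, r = 40);
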